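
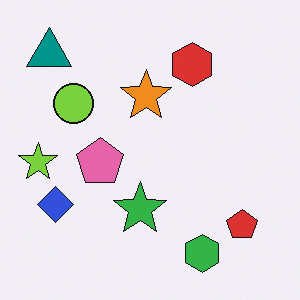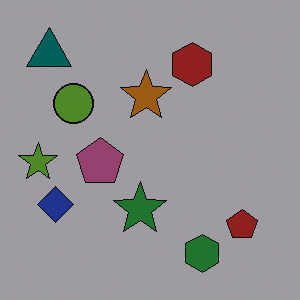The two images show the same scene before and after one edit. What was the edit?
This is the original image substantially darkened.

Every pixel — background and shapes alike — is uniformly darkened.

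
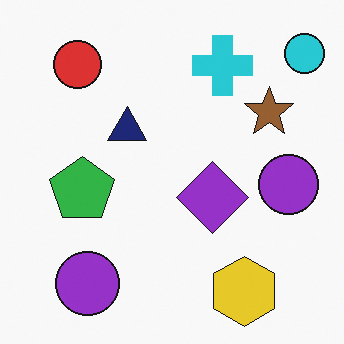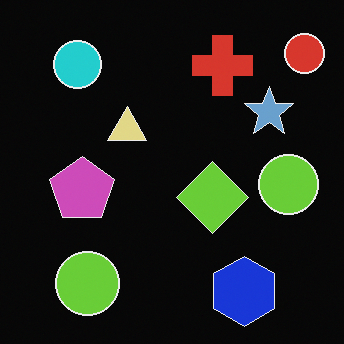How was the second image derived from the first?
It was color-inverted (negative).

The light background has become dark and every shape's color is its complement — a photographic negative.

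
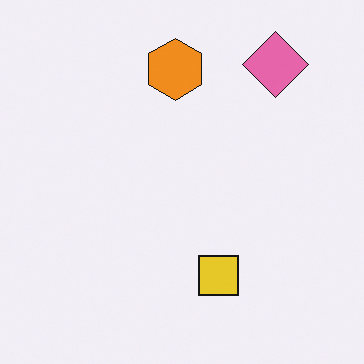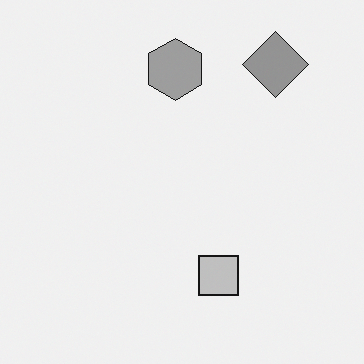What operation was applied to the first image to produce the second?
The transformation is: converted to grayscale.

All color is removed — every shape is now a shade of grey.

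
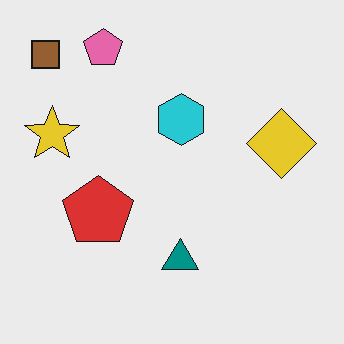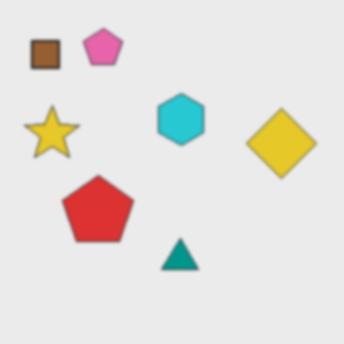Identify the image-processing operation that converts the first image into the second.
This is the original image given a subtle gaussian blur.

Shape edges and outlines are uniformly softened across the whole image.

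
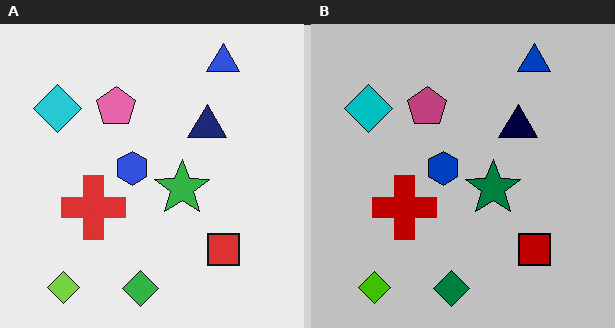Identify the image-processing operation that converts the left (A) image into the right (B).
Aggressively posterized.

Each flat color has snapped to a coarser quantized level — most visibly, the near-white background has dropped to a flat grey.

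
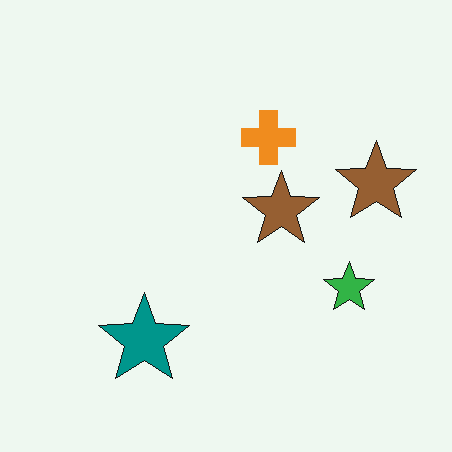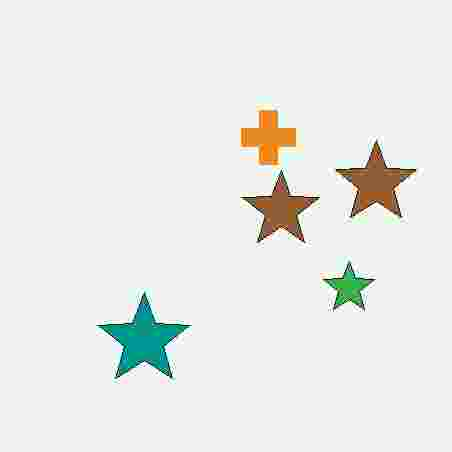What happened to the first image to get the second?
Degraded with heavy JPEG compression.

Blocky 8×8 compression artifacts appear around shape edges and the flat background shows ringing — characteristic JPEG degradation.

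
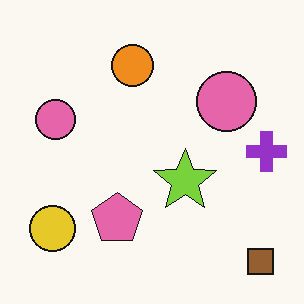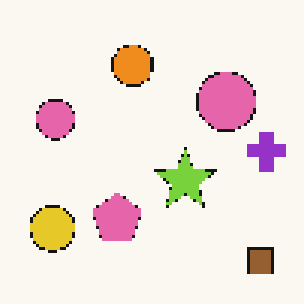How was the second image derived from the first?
This is the original image lightly pixelated (a mild mosaic effect).

Shapes are reduced to large square blocks; fine edges and outlines are lost — a downscale-then-upscale (mosaic) effect.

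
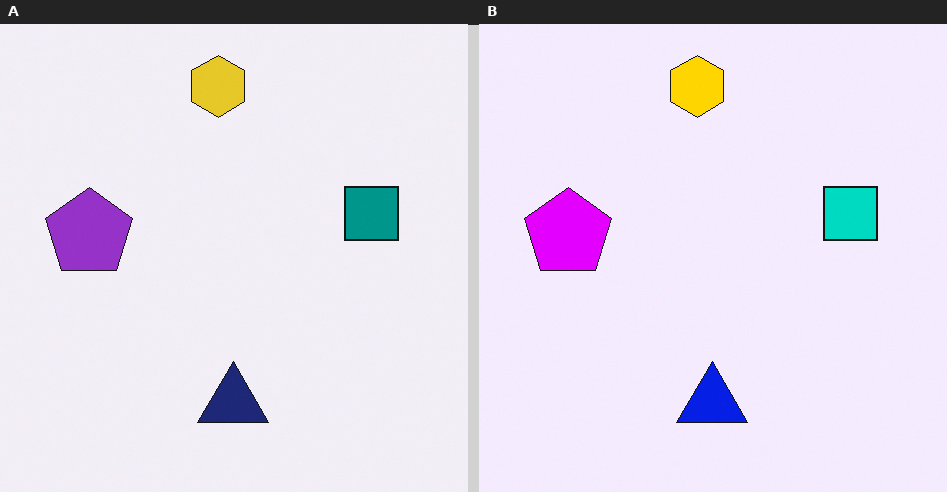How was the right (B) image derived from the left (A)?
The right (B) image is the left (A) made much more vivid (saturation change).

All colors are more vivid — a global saturation change.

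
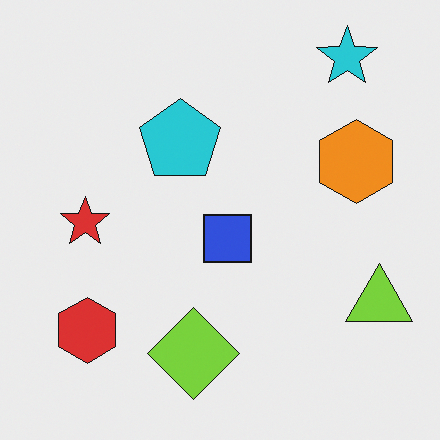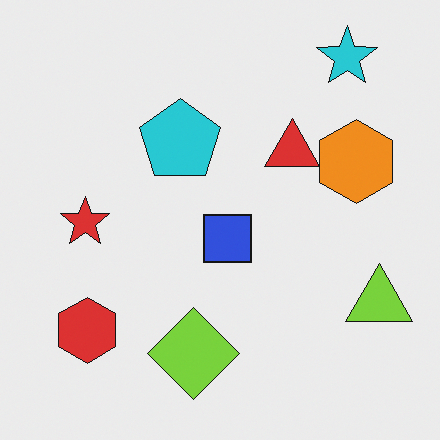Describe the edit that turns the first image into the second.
The second image is the first overlaid with an additional red triangle.

A red triangle appears in the second image that is absent from the first.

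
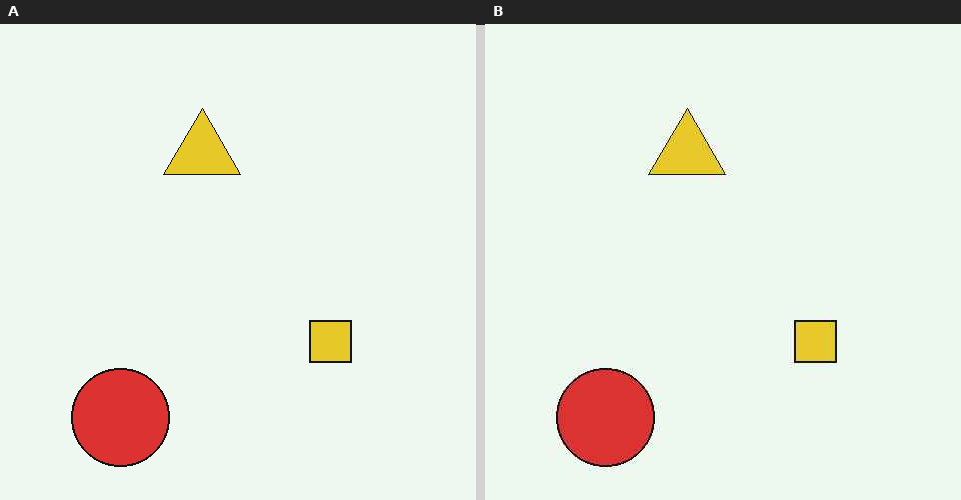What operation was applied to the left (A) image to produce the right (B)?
The transformation is: given moderate JPEG compression.

Blocky 8×8 compression artifacts appear around shape edges and the flat background shows ringing — characteristic JPEG degradation.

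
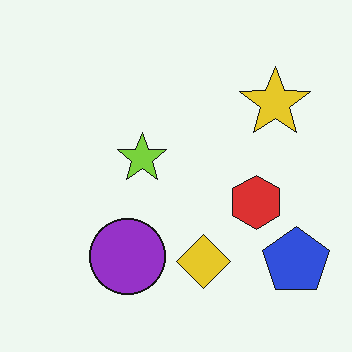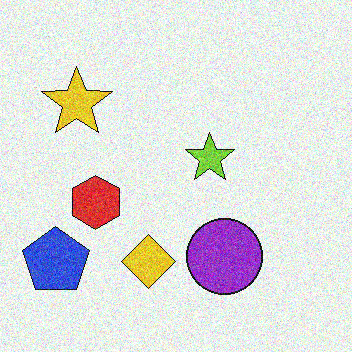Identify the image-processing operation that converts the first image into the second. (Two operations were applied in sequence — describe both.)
The image was flipped horizontally (left ↔ right), then degraded with moderate additive noise.

The blue pentagon is in the bottom-right of the first image and the bottom-left of the second — shapes on opposite sides of the vertical midline have swapped in a mirror flip. Random speckle covers the whole image, including the flat background.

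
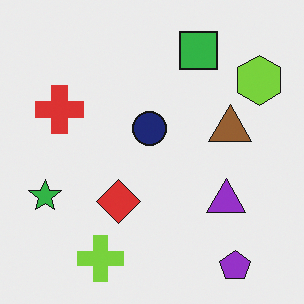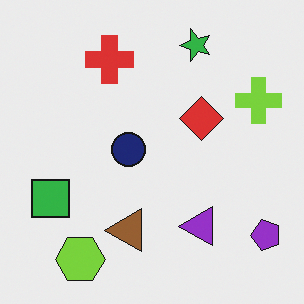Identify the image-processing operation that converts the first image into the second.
The transformation is: transposed (reflected across the top-left ↔ bottom-right diagonal).

Shapes have swapped their row and column positions — what was in the top-right is now in the bottom-left — a diagonal reflection.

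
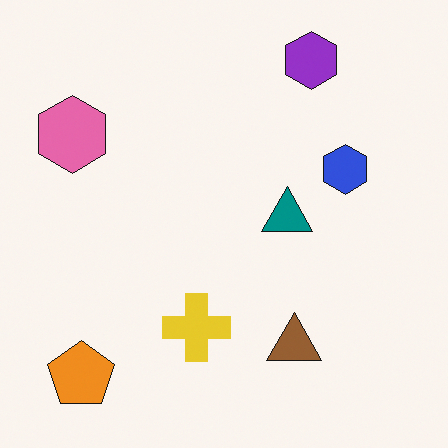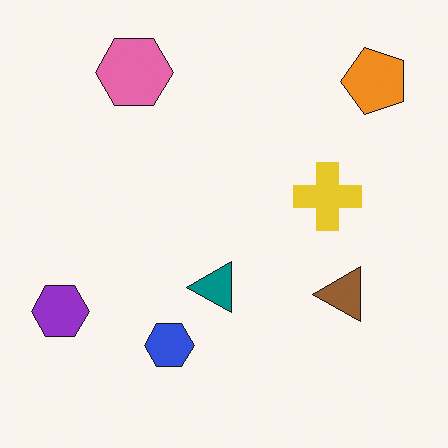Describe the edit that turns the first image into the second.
The transformation is: transposed (reflected across the top-left ↔ bottom-right diagonal).

Shapes have swapped their row and column positions — what was in the top-right is now in the bottom-left — a diagonal reflection.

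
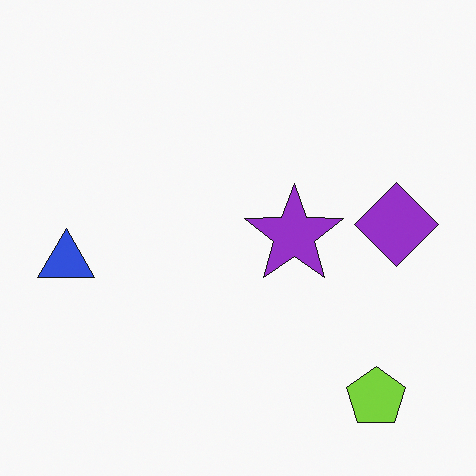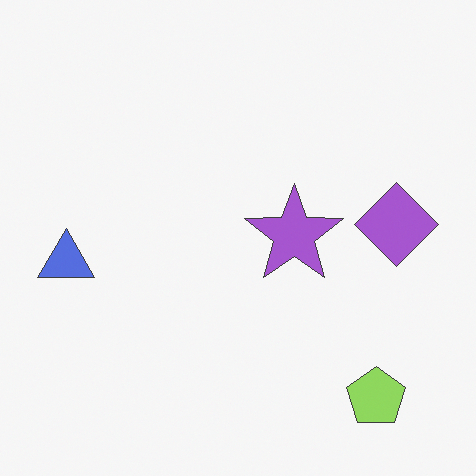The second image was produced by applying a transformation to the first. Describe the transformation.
This is the original image given slightly reduced contrast.

Tones are pushed toward mid-grey across the whole image — a global contrast change.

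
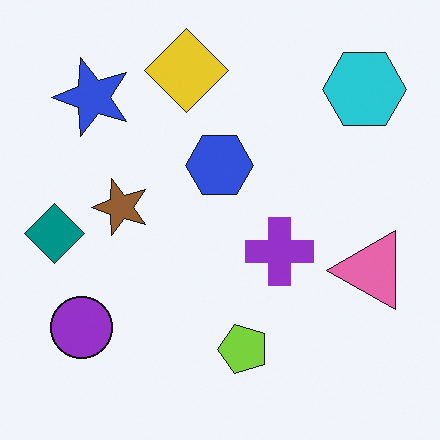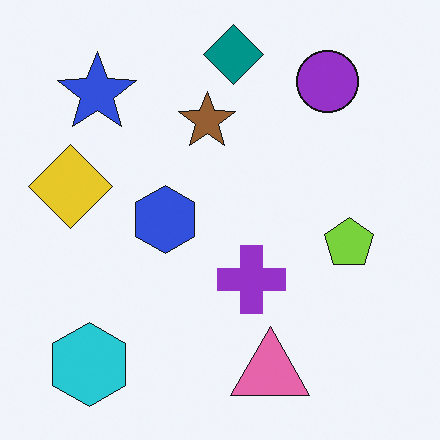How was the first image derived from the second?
This is the original image transposed (reflected across the top-left ↔ bottom-right diagonal).

Shapes have swapped their row and column positions — what was in the top-right is now in the bottom-left — a diagonal reflection.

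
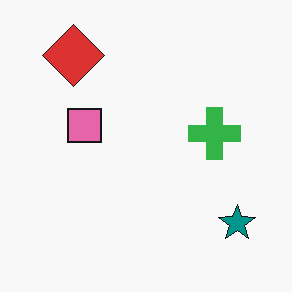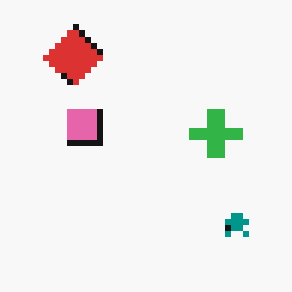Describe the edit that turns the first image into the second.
It was pixelated into visible square blocks.

Shapes are reduced to large square blocks; fine edges and outlines are lost — a downscale-then-upscale (mosaic) effect.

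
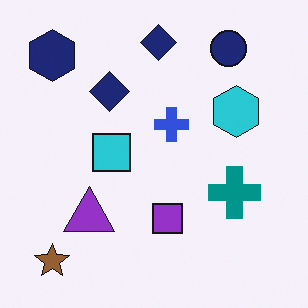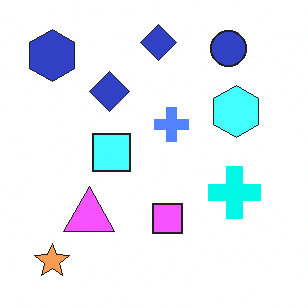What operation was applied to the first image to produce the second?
This is the original image brightened a lot.

Every pixel — background and shapes alike — is uniformly brightened.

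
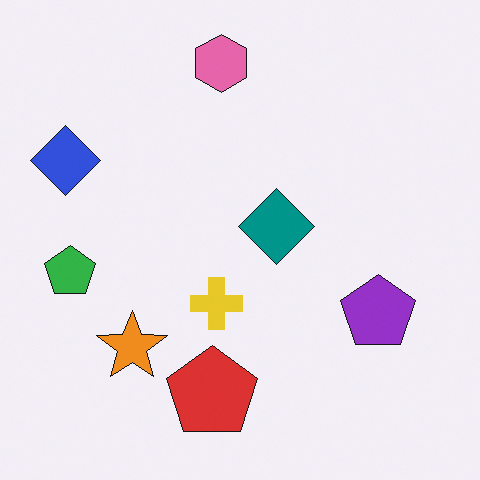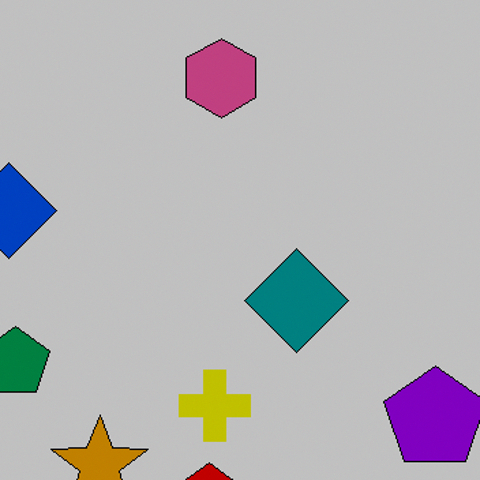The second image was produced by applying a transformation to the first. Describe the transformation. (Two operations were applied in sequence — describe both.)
Heavily posterized to just a handful of flat colors, then cropped slightly and scaled back up.

Each flat color has snapped to a coarser quantized level — most visibly, the near-white background has dropped to a flat grey. The visible shapes are larger and the field of view is narrower; shapes near the original edges may be partly or wholly outside the frame — a crop-and-rescale.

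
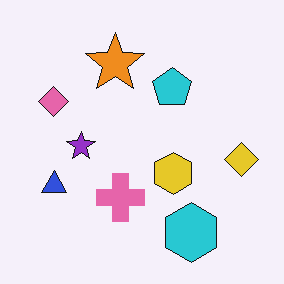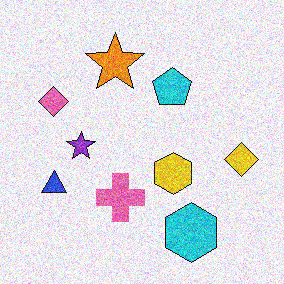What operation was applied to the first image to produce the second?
The second image is the first degraded with heavy additive noise.

Random speckle covers the whole image, including the flat background.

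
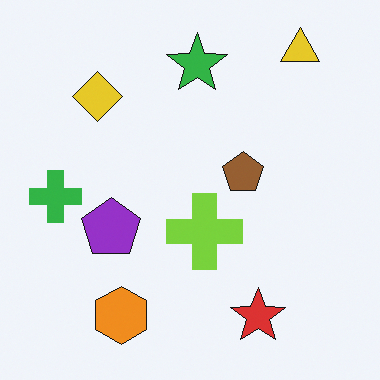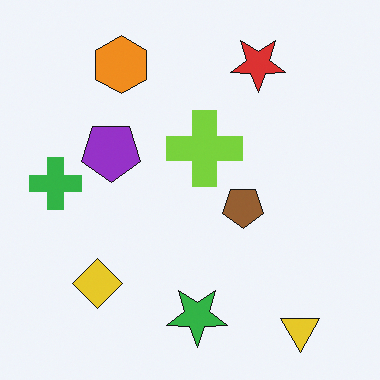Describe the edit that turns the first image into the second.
The second image is the first flipped vertically (top ↔ bottom).

The yellow triangle is in the top-right of the first image and the bottom-right of the second — shapes on opposite sides of the horizontal midline have swapped in a mirror flip.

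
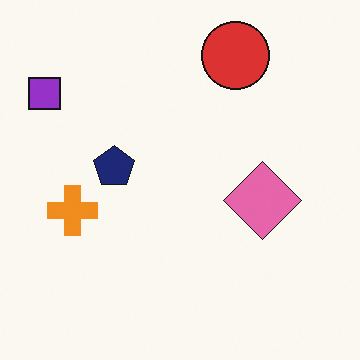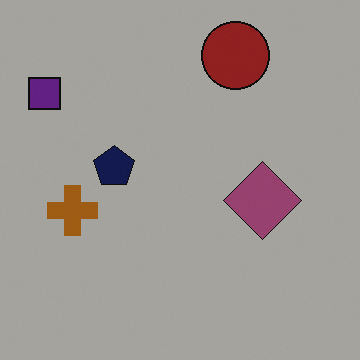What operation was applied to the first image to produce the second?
This is the original image darkened a lot.

Every pixel — background and shapes alike — is uniformly darkened.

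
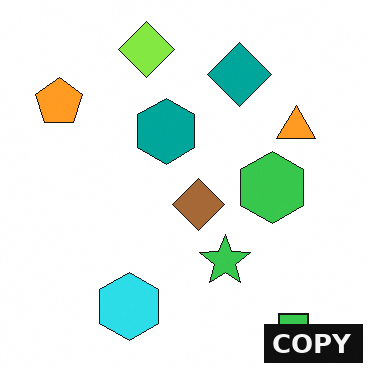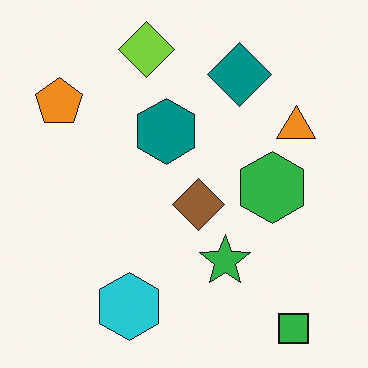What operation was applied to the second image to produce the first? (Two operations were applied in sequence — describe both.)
This is the original image slightly brightened, then watermarked with the text "COPY" in the lower-right corner.

Every pixel — background and shapes alike — is uniformly brightened. A dark label reading "COPY" appears in the lower-right corner.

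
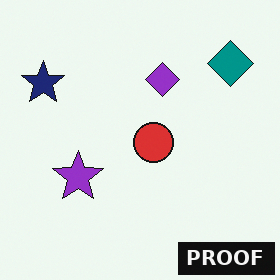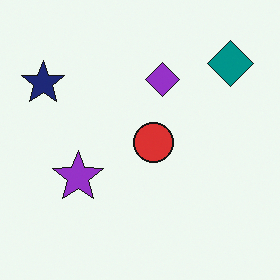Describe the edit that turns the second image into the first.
This is the original image watermarked with the text "PROOF" in the lower-right corner.

A dark label reading "PROOF" appears in the lower-right corner.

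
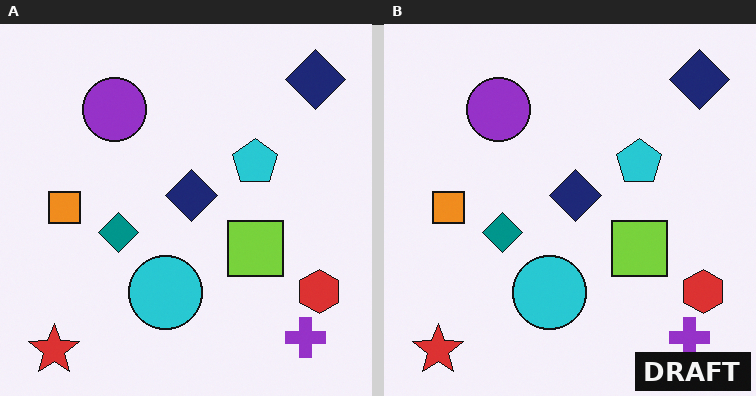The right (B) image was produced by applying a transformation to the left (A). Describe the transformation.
It was watermarked with the text "DRAFT" in the lower-right corner.

A dark label reading "DRAFT" appears in the lower-right corner.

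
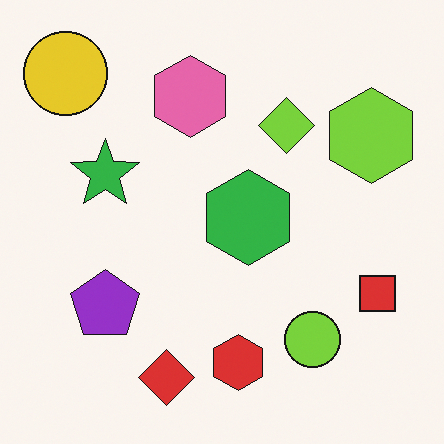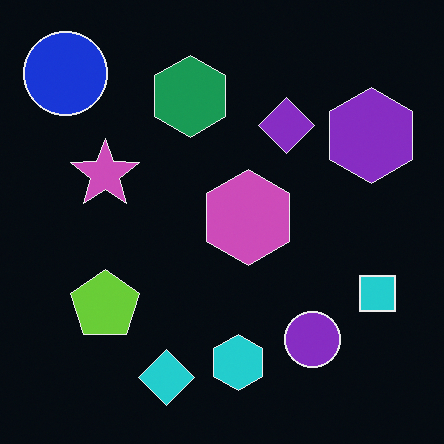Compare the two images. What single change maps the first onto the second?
The second image is the first color-inverted (negative).

The light background has become dark and every shape's color is its complement — a photographic negative.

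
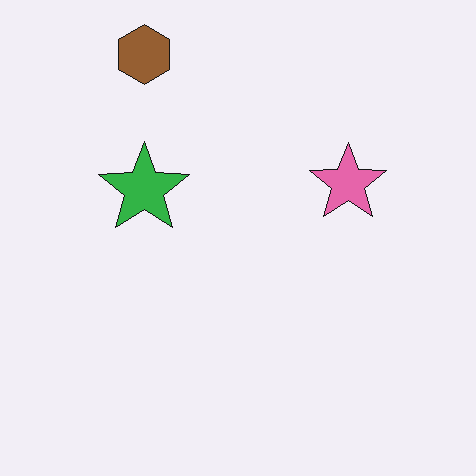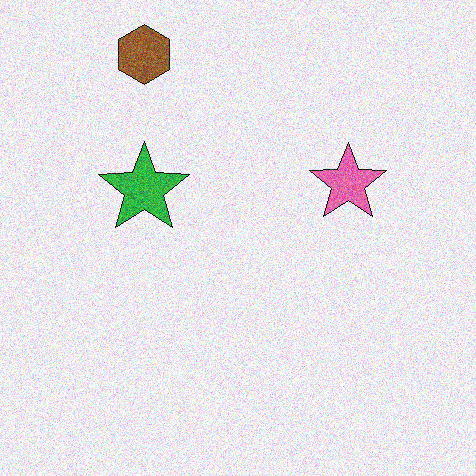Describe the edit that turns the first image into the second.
The second image is the first degraded with visible gaussian noise.

Random speckle covers the whole image, including the flat background.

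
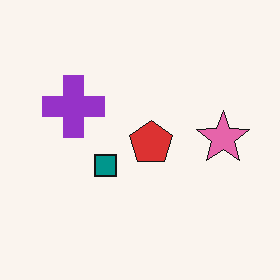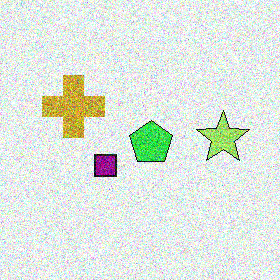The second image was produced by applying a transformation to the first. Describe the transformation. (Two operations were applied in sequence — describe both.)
It was hue-shifted by a moderate amount, then degraded with heavy additive noise.

Every shape's color has rotated by the same amount around the hue wheel — a uniform hue shift. Random speckle covers the whole image, including the flat background.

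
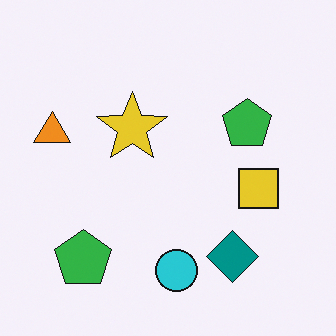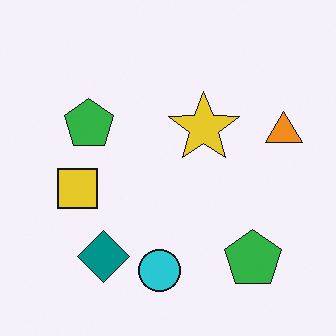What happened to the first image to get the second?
It was flipped horizontally (left ↔ right).

The orange triangle is in the left of the first image and the right of the second — shapes on opposite sides of the vertical midline have swapped in a mirror flip.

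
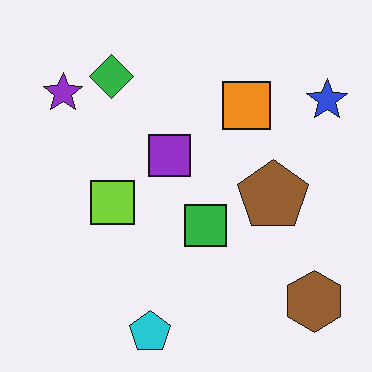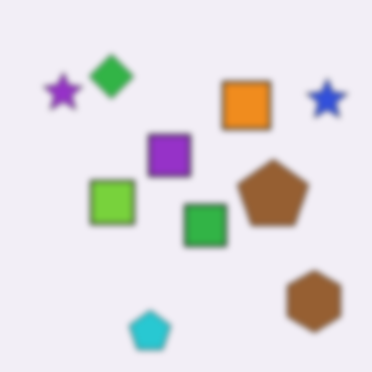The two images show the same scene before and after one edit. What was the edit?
Noticeably gaussian-blurred.

Shape edges and outlines are uniformly softened across the whole image.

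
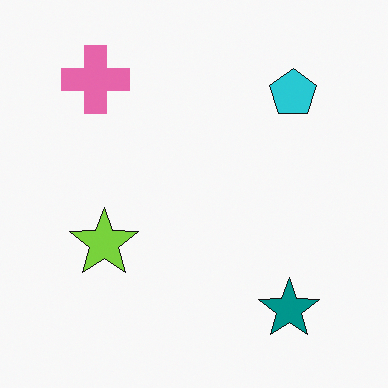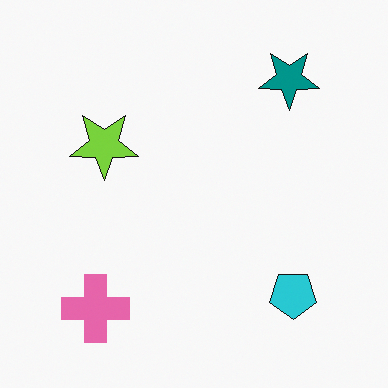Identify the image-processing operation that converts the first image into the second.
Flipped vertically (top ↔ bottom).

The teal star is in the bottom-right of the first image and the top-right of the second — shapes on opposite sides of the horizontal midline have swapped in a mirror flip.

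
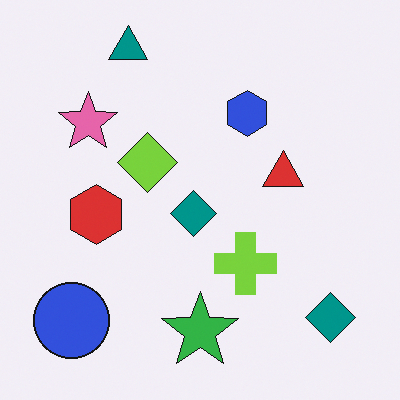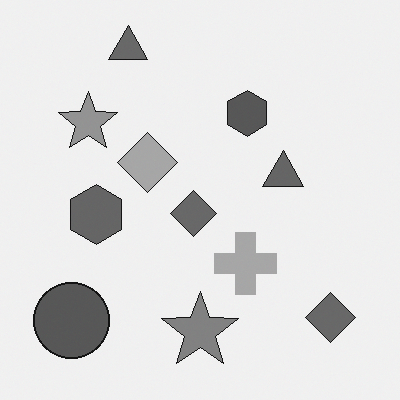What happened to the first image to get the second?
It was converted to grayscale.

All color is removed — every shape is now a shade of grey.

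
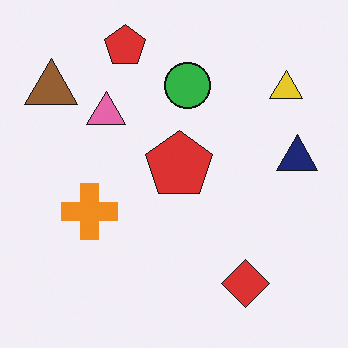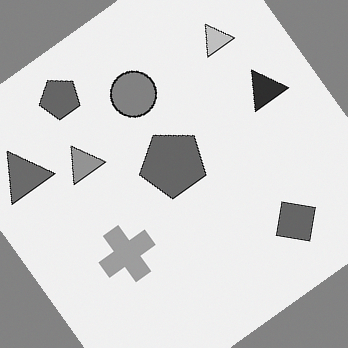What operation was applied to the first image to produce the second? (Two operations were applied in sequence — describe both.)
The transformation is: converted to grayscale, then rotated counter-clockwise by a large amount — several tens of degrees.

All color is removed — every shape is now a shade of grey. Every shape is tilted by the same angle and the image corners show triangular fill wedges — a whole-image rotation by a non-right angle.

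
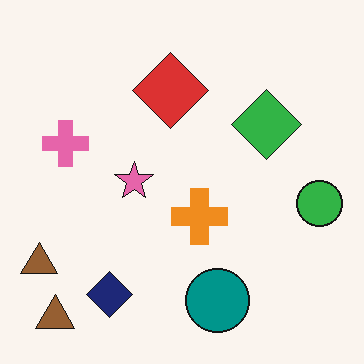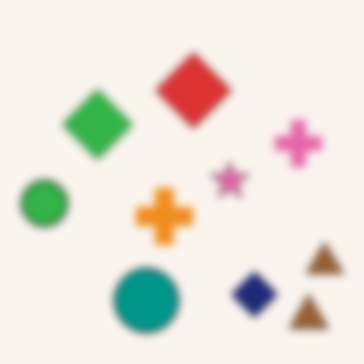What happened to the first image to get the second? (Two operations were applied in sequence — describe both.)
The second image is the first flipped horizontally (left ↔ right), then noticeably gaussian-blurred.

The green circle is in the right of the first image and the left of the second — shapes on opposite sides of the vertical midline have swapped in a mirror flip. Shape edges and outlines are uniformly softened across the whole image.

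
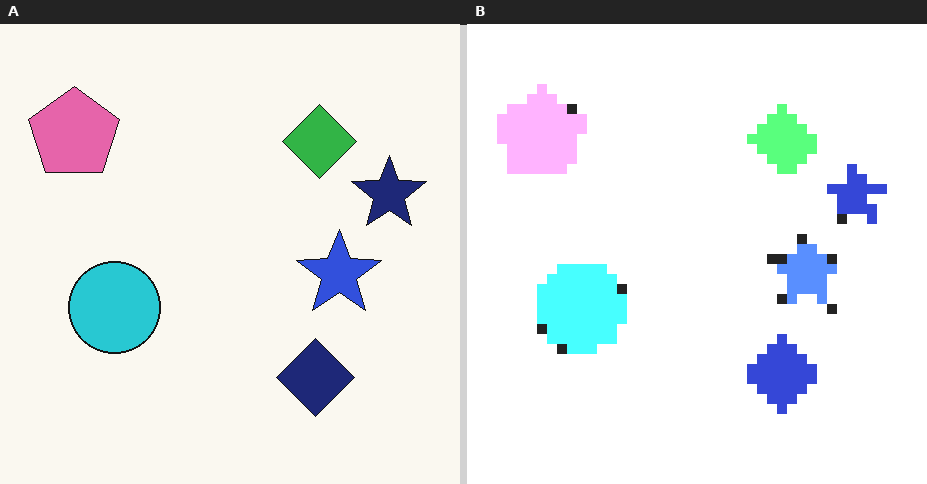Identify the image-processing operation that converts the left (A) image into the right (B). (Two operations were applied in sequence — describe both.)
Brightened a lot, then coarsely pixelated.

Every pixel — background and shapes alike — is uniformly brightened. Shapes are reduced to large square blocks; fine edges and outlines are lost — a downscale-then-upscale (mosaic) effect.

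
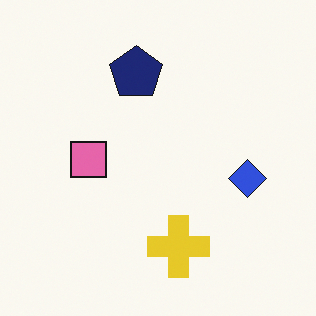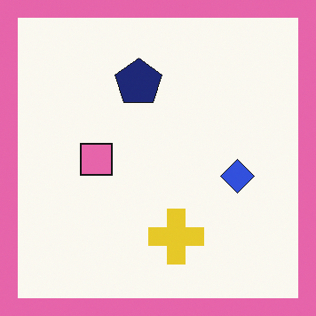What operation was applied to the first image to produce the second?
The second image is the first framed with a pink border.

A solid pink frame runs around the edge of the second image, with the content slightly shrunk inside it.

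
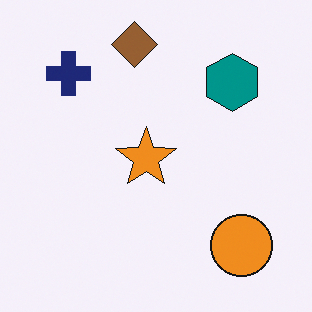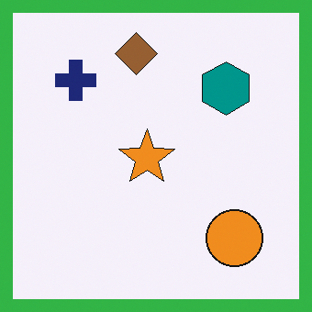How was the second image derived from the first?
This is the original image framed with a green border.

A solid green frame runs around the edge of the second image, with the content slightly shrunk inside it.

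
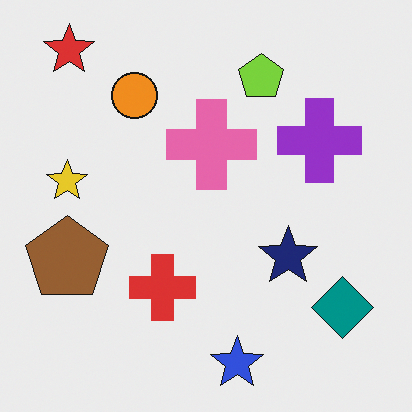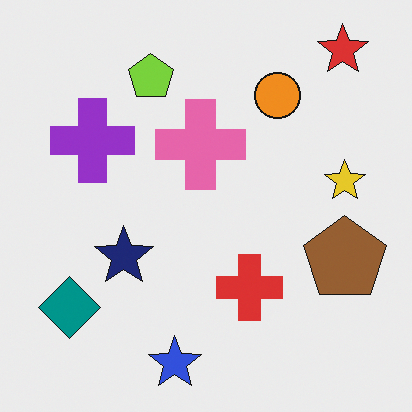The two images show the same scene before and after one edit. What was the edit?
This is the original image flipped horizontally (left ↔ right).

The brown pentagon is in the left of the first image and the right of the second — shapes on opposite sides of the vertical midline have swapped in a mirror flip.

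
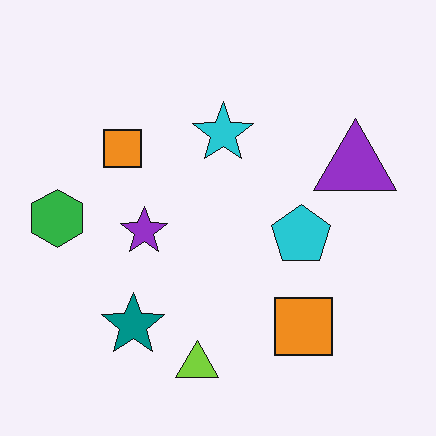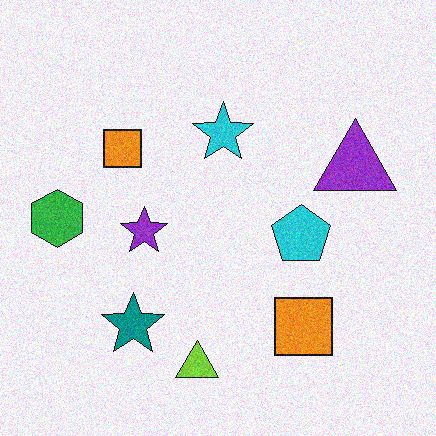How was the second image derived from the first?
It was degraded with moderate additive noise.

Random speckle covers the whole image, including the flat background.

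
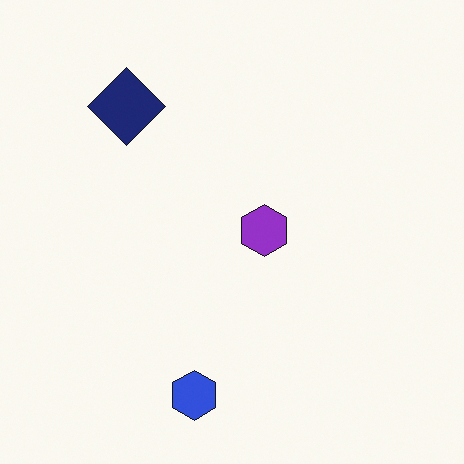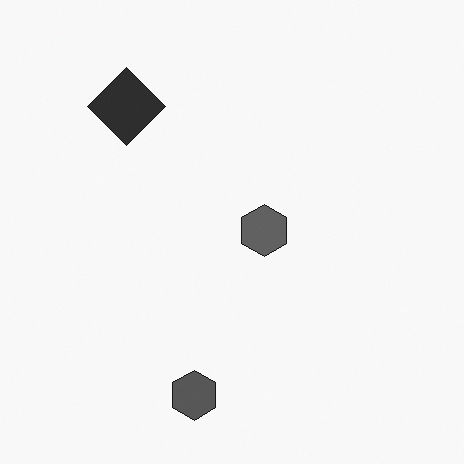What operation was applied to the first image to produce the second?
It was converted to grayscale.

All color is removed — every shape is now a shade of grey.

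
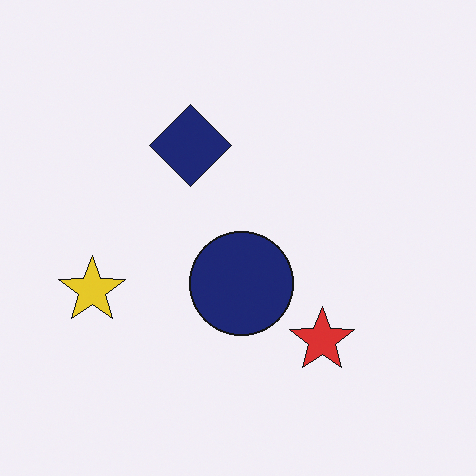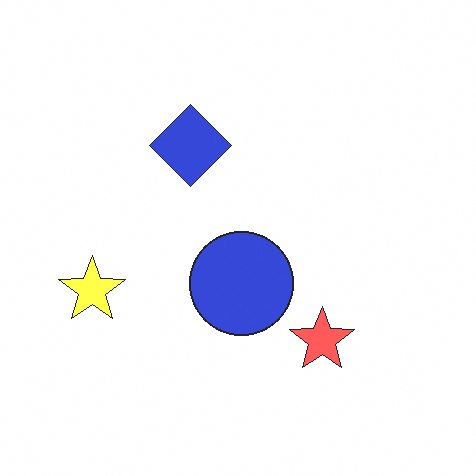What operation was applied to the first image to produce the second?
Brightened a lot.

Every pixel — background and shapes alike — is uniformly brightened.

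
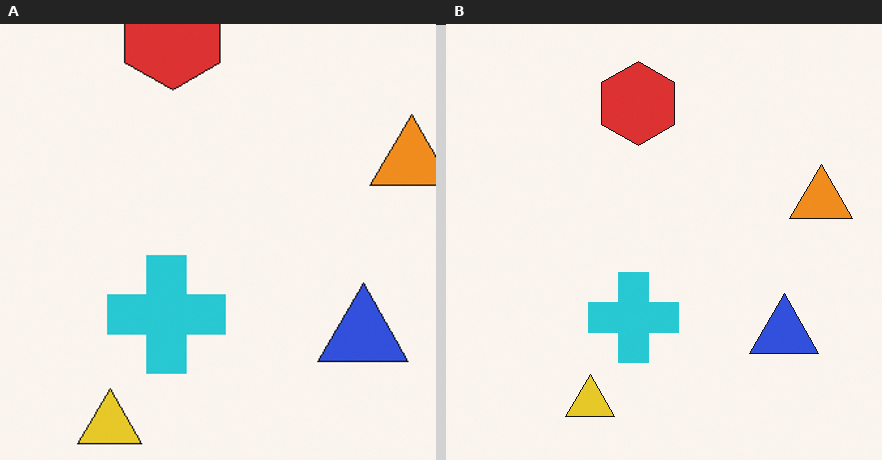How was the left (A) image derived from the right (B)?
The image was cropped slightly and scaled back up.

The visible shapes are larger and the field of view is narrower; shapes near the original edges may be partly or wholly outside the frame — a crop-and-rescale.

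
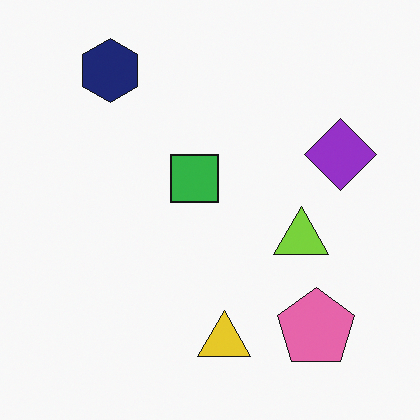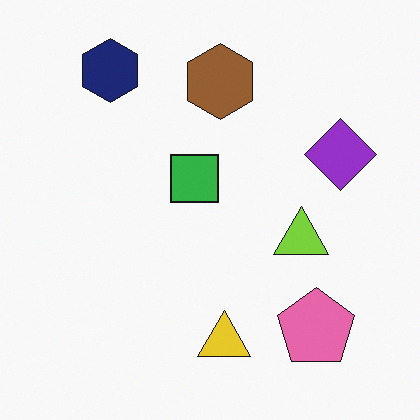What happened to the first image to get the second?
The transformation is: overlaid with an additional brown hexagon.

A brown hexagon appears in the second image that is absent from the first.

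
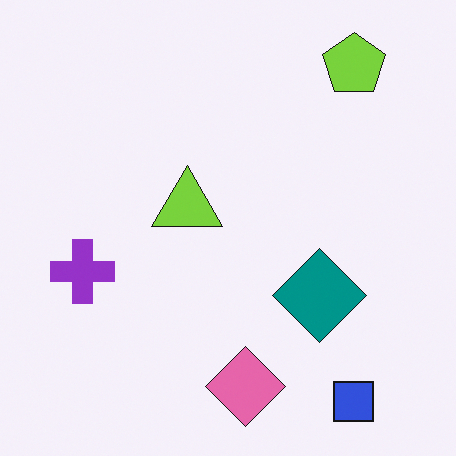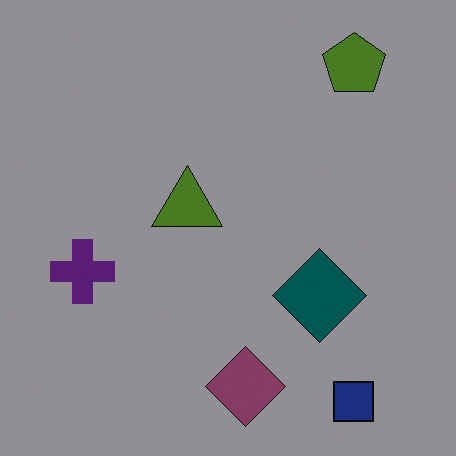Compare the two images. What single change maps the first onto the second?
The second image is the first darkened a lot.

Every pixel — background and shapes alike — is uniformly darkened.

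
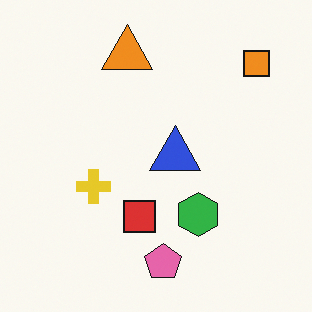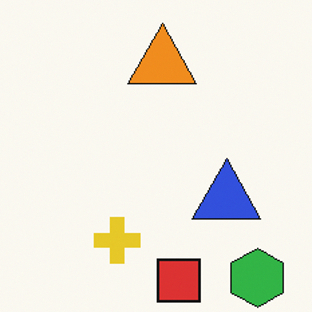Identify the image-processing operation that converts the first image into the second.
This is the original image cropped slightly and scaled back up.

The visible shapes are larger and the field of view is narrower; shapes near the original edges may be partly or wholly outside the frame — a crop-and-rescale.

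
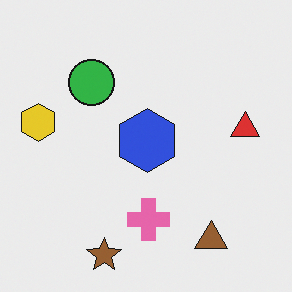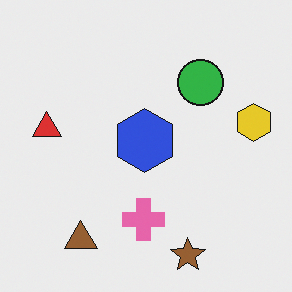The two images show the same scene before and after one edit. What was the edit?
The image was flipped horizontally (left ↔ right).

The yellow hexagon is in the left of the first image and the right of the second — shapes on opposite sides of the vertical midline have swapped in a mirror flip.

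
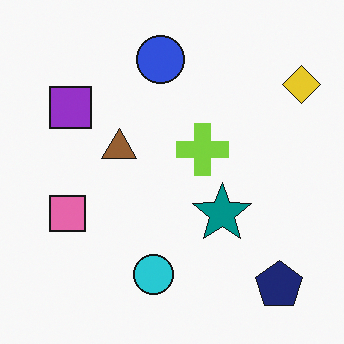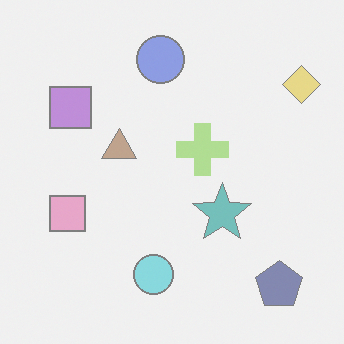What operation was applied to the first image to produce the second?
The second image is the first given much lower contrast.

Tones are pushed toward mid-grey across the whole image — a global contrast change.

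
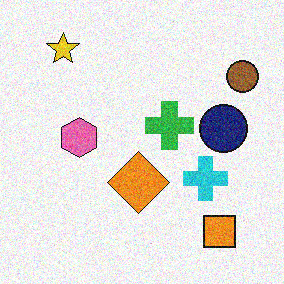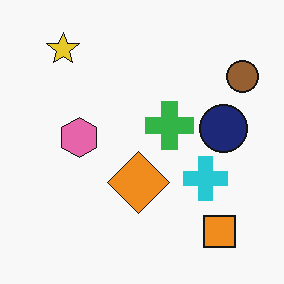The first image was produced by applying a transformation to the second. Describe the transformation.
Degraded with moderate additive noise.

Random speckle covers the whole image, including the flat background.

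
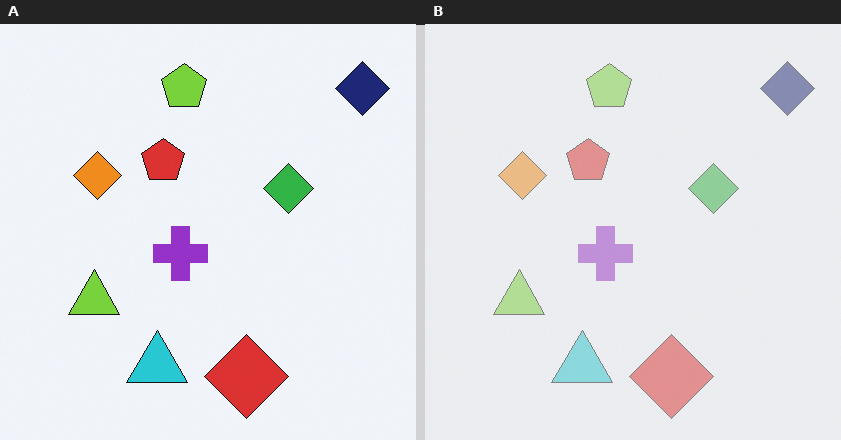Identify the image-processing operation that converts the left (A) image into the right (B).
Given much lower contrast.

Tones are pushed toward mid-grey across the whole image — a global contrast change.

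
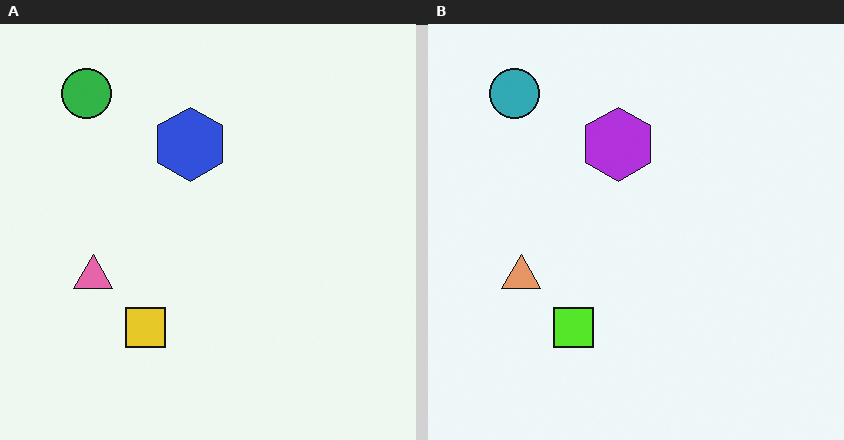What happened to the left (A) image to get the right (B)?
This is the original image hue-shifted by a small amount.

Every shape's color has rotated by the same amount around the hue wheel — a uniform hue shift.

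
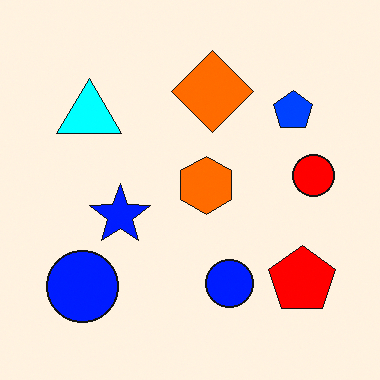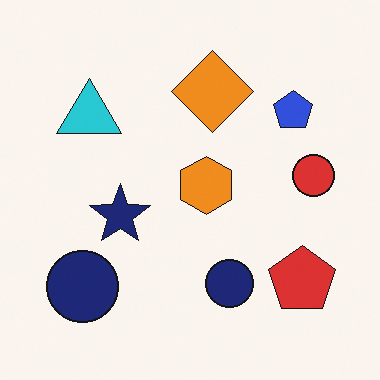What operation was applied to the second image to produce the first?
This is the original image heavily oversaturated.

All colors are more vivid — a global saturation change.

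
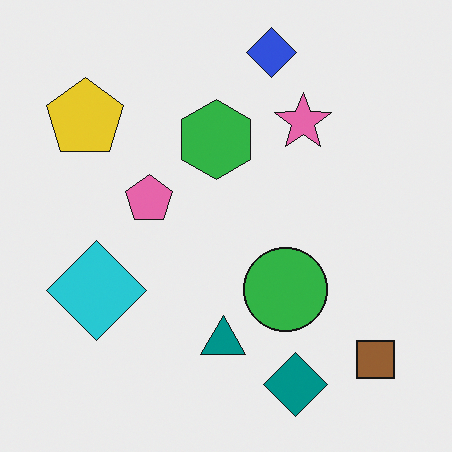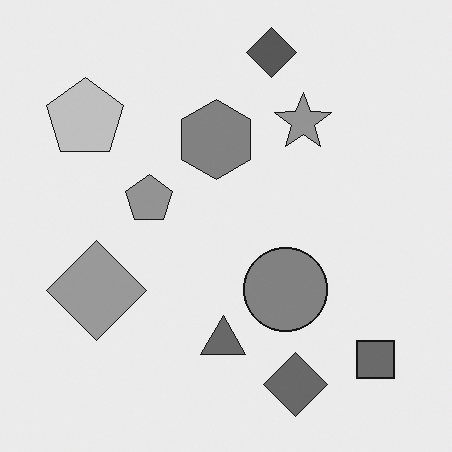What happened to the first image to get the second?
The transformation is: converted to grayscale.

All color is removed — every shape is now a shade of grey.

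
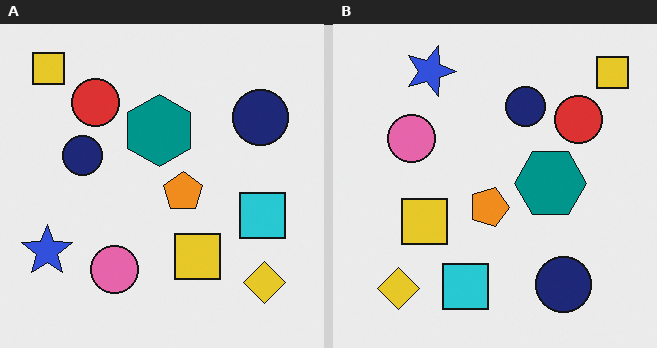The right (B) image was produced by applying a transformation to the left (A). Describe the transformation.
Rotated 90° clockwise.

The yellow diamond sits in the bottom-right of the left (A) image and the bottom-left of the right (B) — consistent with a whole-image 90° clockwise rotation.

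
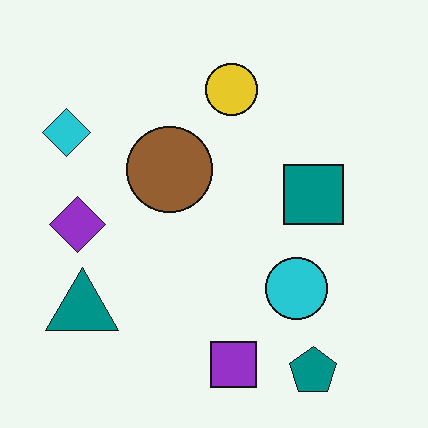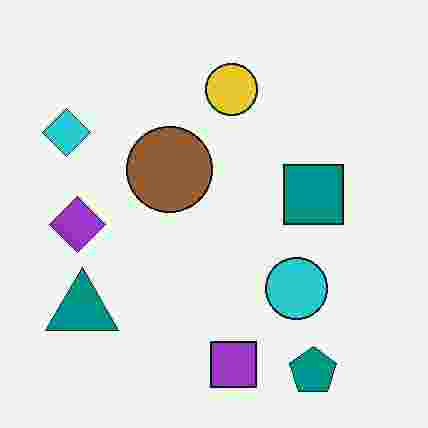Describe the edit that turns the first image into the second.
The second image is the first heavily JPEG-compressed with obvious blocking artifacts.

Blocky 8×8 compression artifacts appear around shape edges and the flat background shows ringing — characteristic JPEG degradation.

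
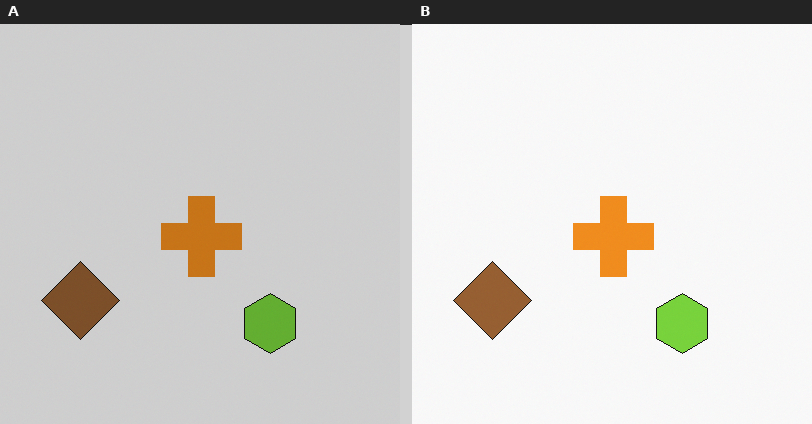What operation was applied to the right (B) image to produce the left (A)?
This is the original image darkened a little.

Every pixel — background and shapes alike — is uniformly darkened.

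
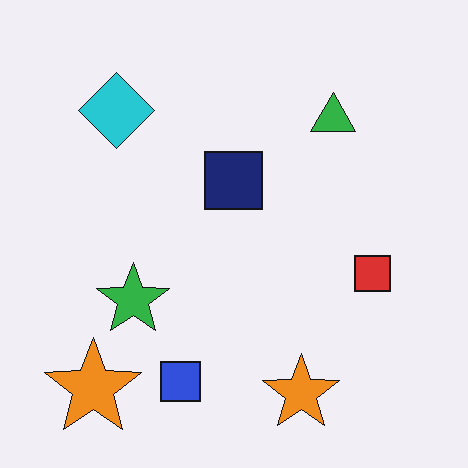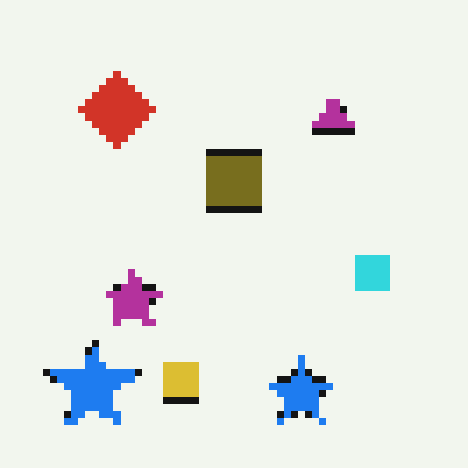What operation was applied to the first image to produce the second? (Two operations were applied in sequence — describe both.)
The second image is the first hue-shifted through roughly half the color wheel, then pixelated into visible square blocks.

Every shape's color has rotated by the same amount around the hue wheel — a uniform hue shift. Shapes are reduced to large square blocks; fine edges and outlines are lost — a downscale-then-upscale (mosaic) effect.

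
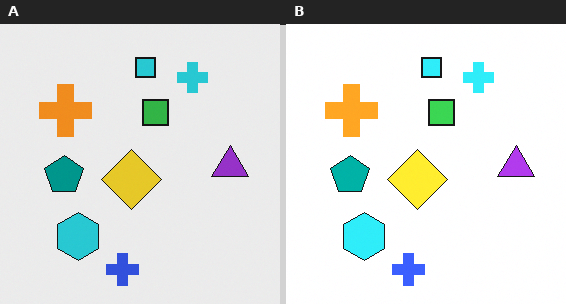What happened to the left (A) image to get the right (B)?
This is the original image slightly brightened.

Every pixel — background and shapes alike — is uniformly brightened.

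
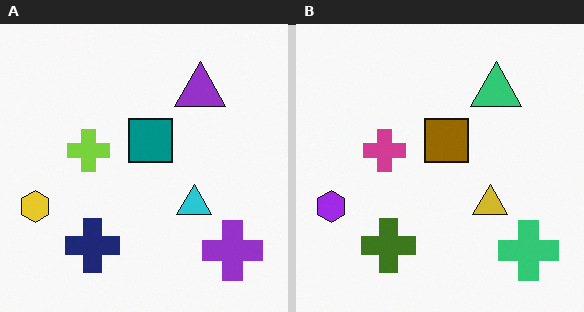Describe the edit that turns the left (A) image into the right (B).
The right (B) image is the left (A) hue-shifted by a large amount.

Every shape's color has rotated by the same amount around the hue wheel — a uniform hue shift.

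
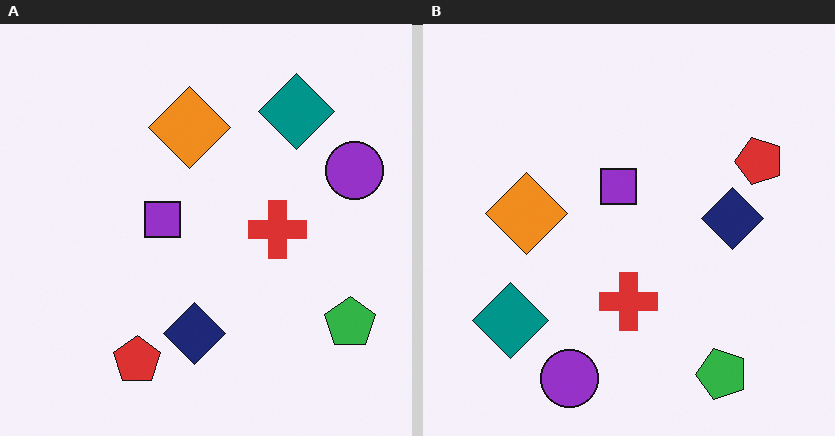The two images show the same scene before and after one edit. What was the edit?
The transformation is: transposed (reflected across the top-left ↔ bottom-right diagonal).

Shapes have swapped their row and column positions — what was in the top-right is now in the bottom-left — a diagonal reflection.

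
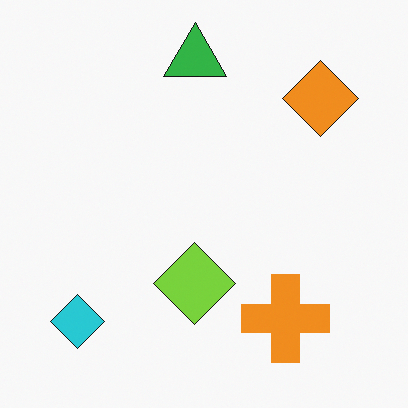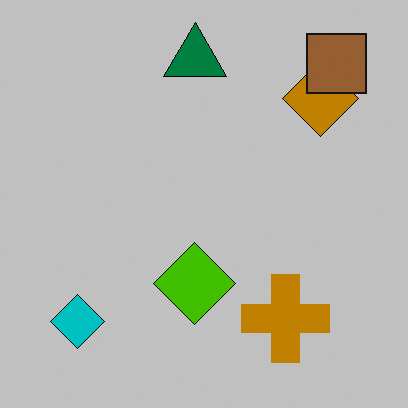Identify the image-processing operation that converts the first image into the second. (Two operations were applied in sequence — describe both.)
The image was aggressively posterized, then overlaid with an additional brown square.

Each flat color has snapped to a coarser quantized level — most visibly, the near-white background has dropped to a flat grey. A brown square appears in the second image that is absent from the first.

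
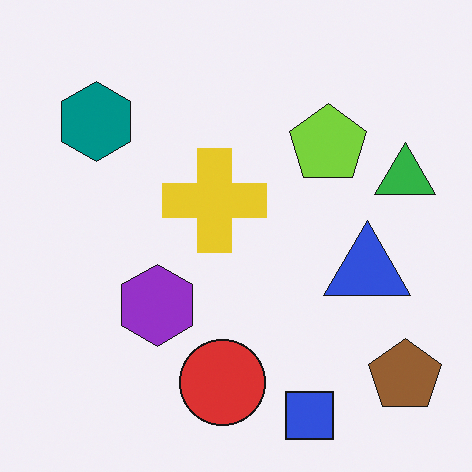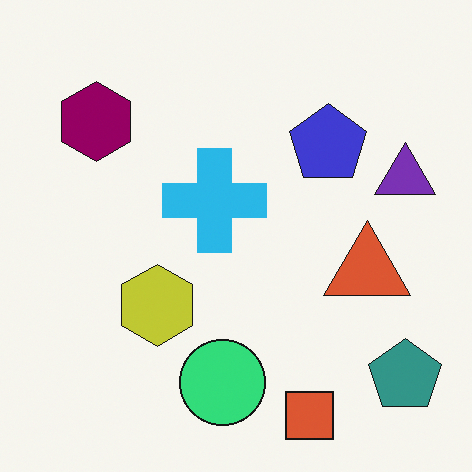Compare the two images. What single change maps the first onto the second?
The image was hue-shifted through roughly a third of the color wheel.

Every shape's color has rotated by the same amount around the hue wheel — a uniform hue shift.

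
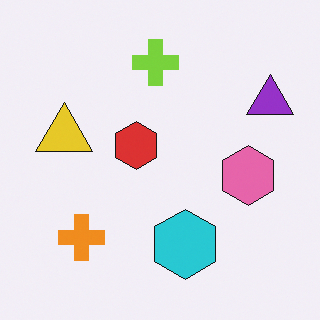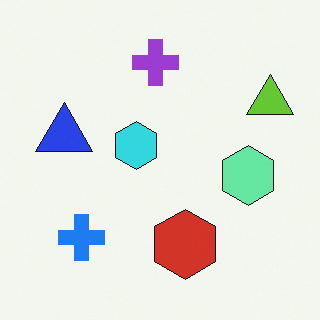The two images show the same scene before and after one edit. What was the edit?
This is the original image hue-shifted by a large amount.

Every shape's color has rotated by the same amount around the hue wheel — a uniform hue shift.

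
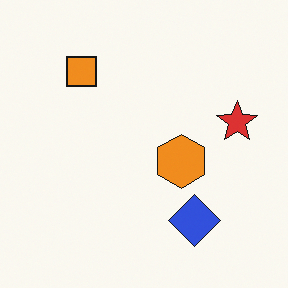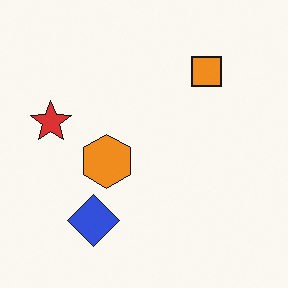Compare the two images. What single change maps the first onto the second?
The second image is the first flipped horizontally (left ↔ right).

The red star is in the right of the first image and the left of the second — shapes on opposite sides of the vertical midline have swapped in a mirror flip.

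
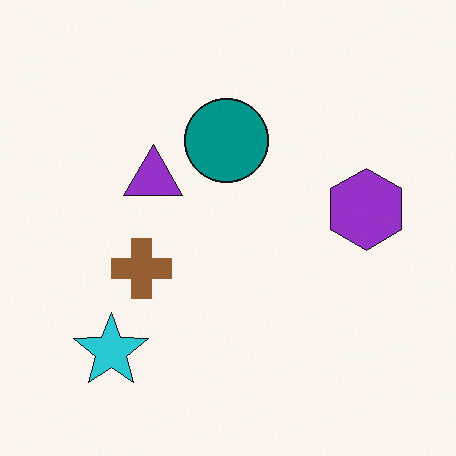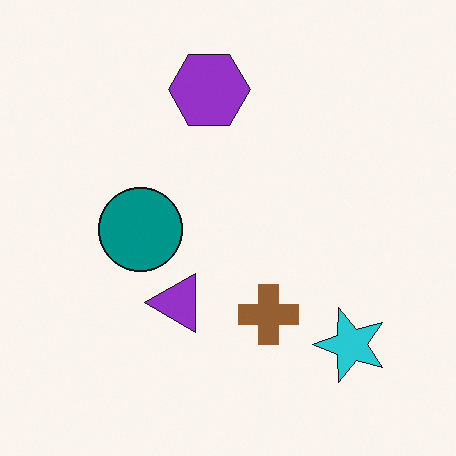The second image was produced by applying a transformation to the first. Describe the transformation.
The transformation is: rotated 90° counter-clockwise.

The cyan star sits in the bottom-left of the first image and the bottom-right of the second — consistent with a whole-image 90° counter-clockwise rotation.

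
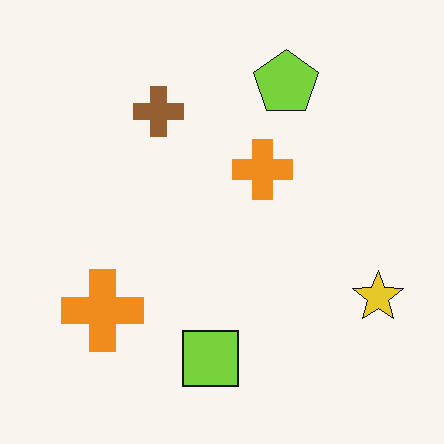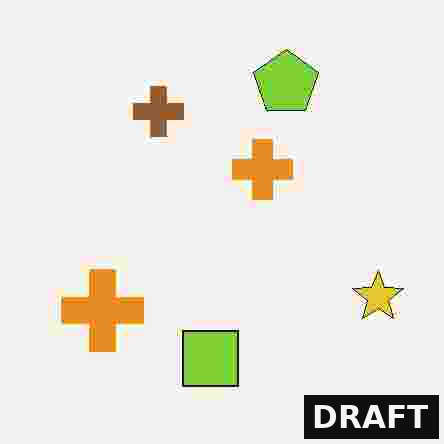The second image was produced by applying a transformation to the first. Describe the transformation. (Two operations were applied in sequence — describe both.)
The image was heavily JPEG-compressed with obvious blocking artifacts, then watermarked with the text "DRAFT" in the lower-right corner.

Blocky 8×8 compression artifacts appear around shape edges and the flat background shows ringing — characteristic JPEG degradation. A dark label reading "DRAFT" appears in the lower-right corner.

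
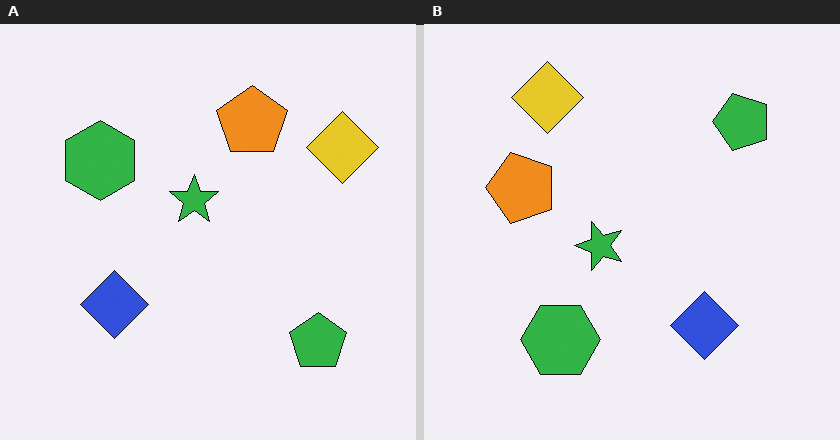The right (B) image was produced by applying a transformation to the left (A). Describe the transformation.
The right (B) image is the left (A) rotated 90° counter-clockwise.

The yellow diamond sits in the top-right of the left (A) image and the top-left of the right (B) — consistent with a whole-image 90° counter-clockwise rotation.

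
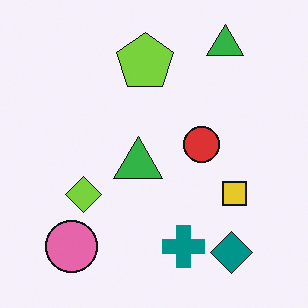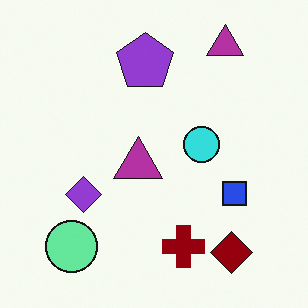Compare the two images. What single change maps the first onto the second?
Hue-shifted through roughly half the color wheel.

Every shape's color has rotated by the same amount around the hue wheel — a uniform hue shift.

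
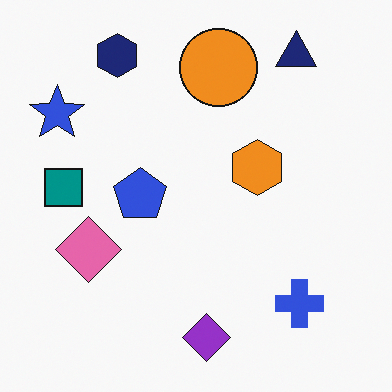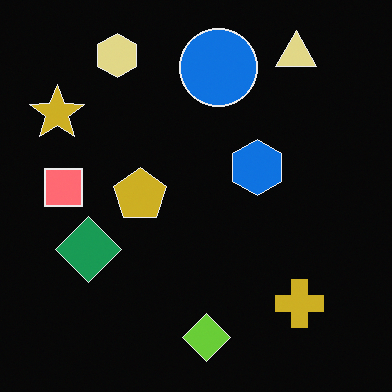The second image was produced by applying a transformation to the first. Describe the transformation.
The image was color-inverted (negative).

The light background has become dark and every shape's color is its complement — a photographic negative.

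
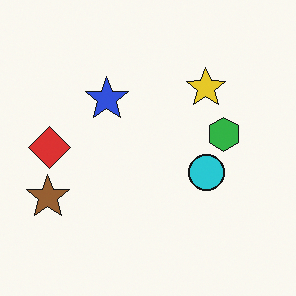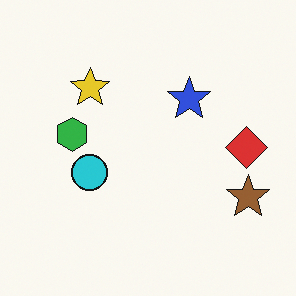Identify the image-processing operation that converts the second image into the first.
The first image is the second flipped horizontally (left ↔ right).

The brown star is in the right of the second image and the left of the first — shapes on opposite sides of the vertical midline have swapped in a mirror flip.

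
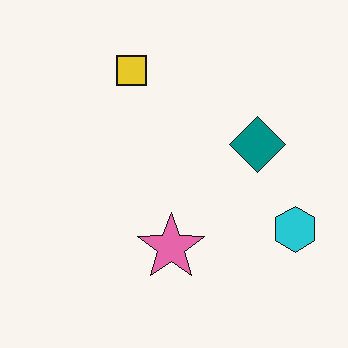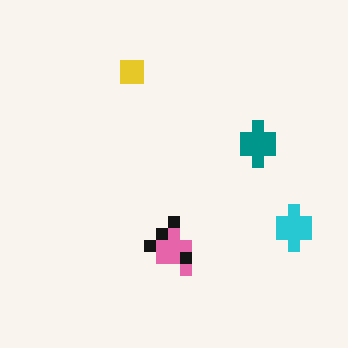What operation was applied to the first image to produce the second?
The image was heavily pixelated into large blocks.

Shapes are reduced to large square blocks; fine edges and outlines are lost — a downscale-then-upscale (mosaic) effect.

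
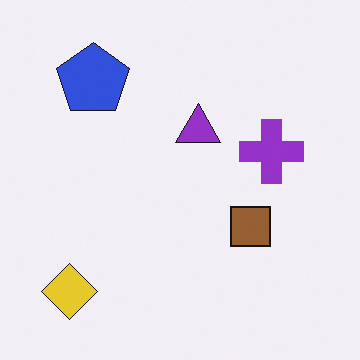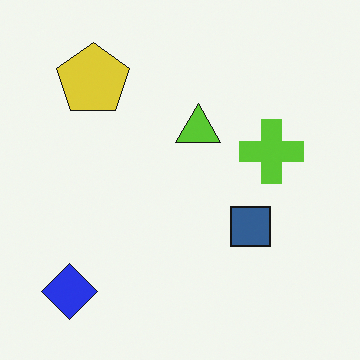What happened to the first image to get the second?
Hue-shifted by a large amount.

Every shape's color has rotated by the same amount around the hue wheel — a uniform hue shift.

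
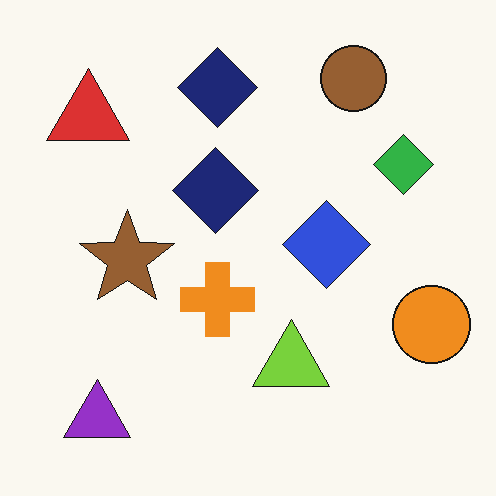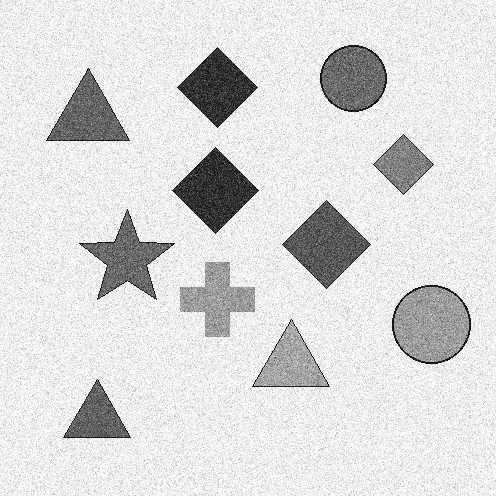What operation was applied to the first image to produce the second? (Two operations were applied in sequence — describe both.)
This is the original image degraded with heavy additive noise, then converted to grayscale.

Random speckle covers the whole image, including the flat background. All color is removed — every shape is now a shade of grey.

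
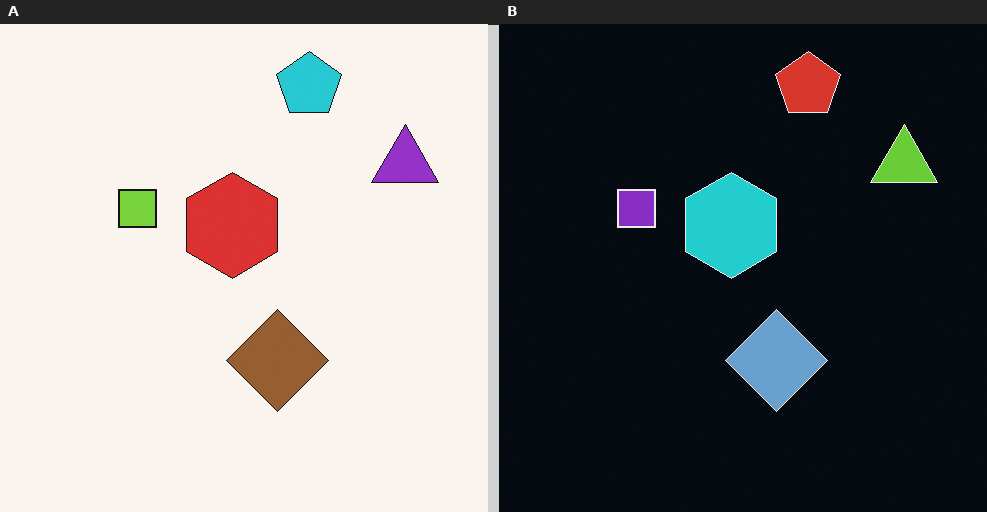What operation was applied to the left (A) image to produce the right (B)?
The image was color-inverted (negative).

The light background has become dark and every shape's color is its complement — a photographic negative.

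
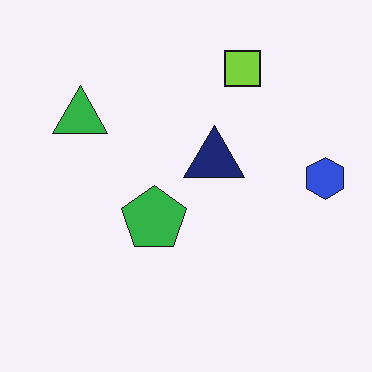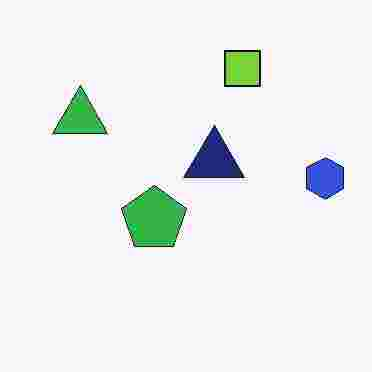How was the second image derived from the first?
The transformation is: heavily JPEG-compressed with obvious blocking artifacts.

Blocky 8×8 compression artifacts appear around shape edges and the flat background shows ringing — characteristic JPEG degradation.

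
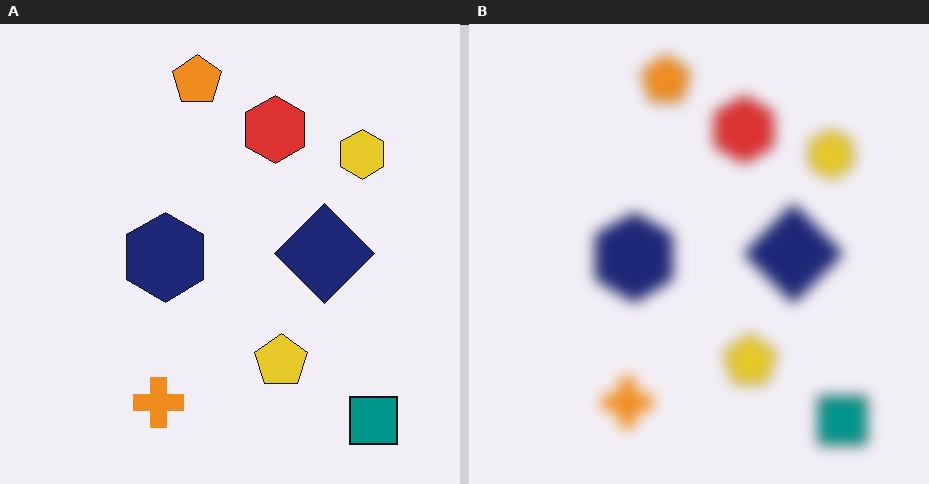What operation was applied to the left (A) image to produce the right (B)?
The transformation is: strongly gaussian-blurred.

Shape edges and outlines are uniformly softened across the whole image.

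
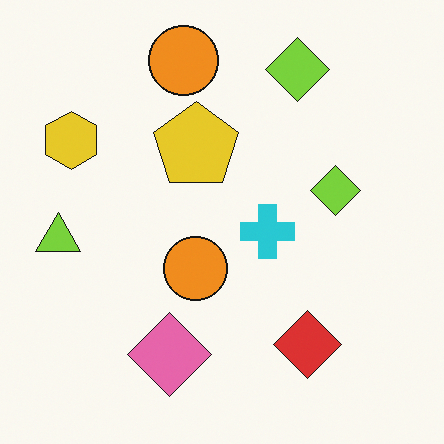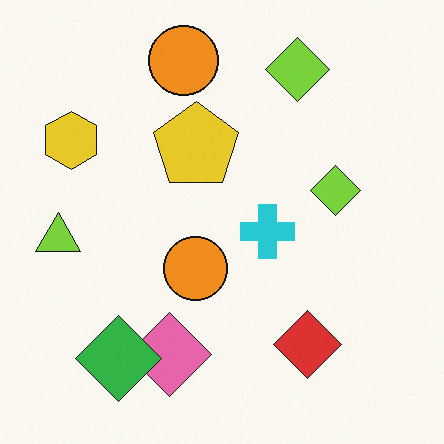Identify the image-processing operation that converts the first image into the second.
It was overlaid with an additional green diamond.

A green diamond appears in the second image that is absent from the first.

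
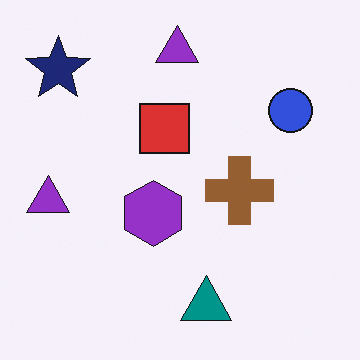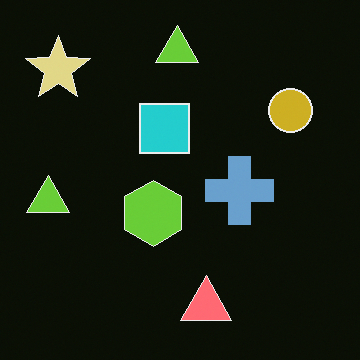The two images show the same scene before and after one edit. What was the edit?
The image was color-inverted (negative).

The light background has become dark and every shape's color is its complement — a photographic negative.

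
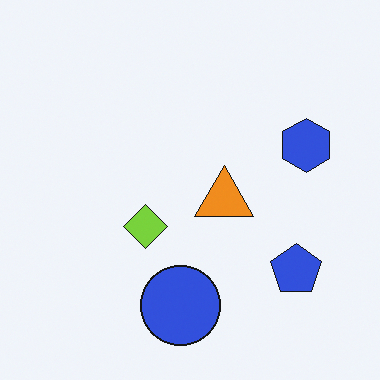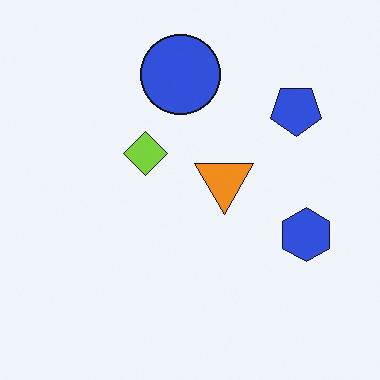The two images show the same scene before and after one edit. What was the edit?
Flipped vertically (top ↔ bottom).

The blue circle is in the bottom of the first image and the top of the second — shapes on opposite sides of the horizontal midline have swapped in a mirror flip.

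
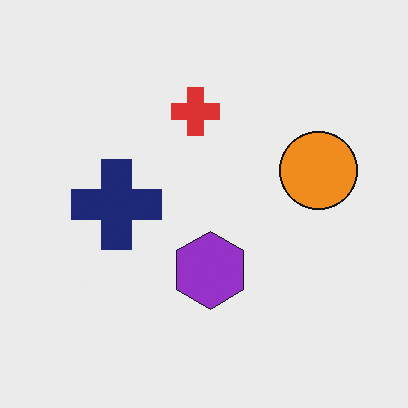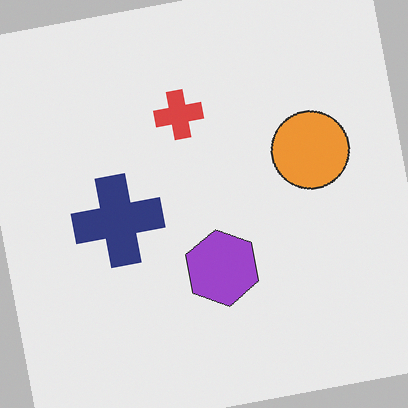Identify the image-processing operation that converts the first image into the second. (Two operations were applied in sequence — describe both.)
The image was rotated counter-clockwise by a few degrees, then given slightly reduced contrast.

Every shape is tilted by the same angle and the image corners show triangular fill wedges — a whole-image rotation by a non-right angle. Tones are pushed toward mid-grey across the whole image — a global contrast change.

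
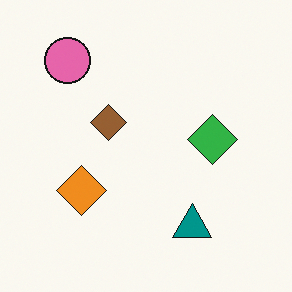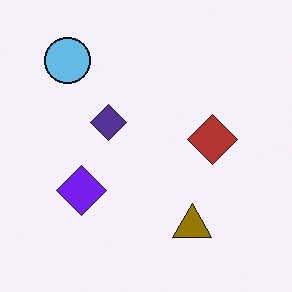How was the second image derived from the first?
It was hue-shifted by a large amount.

Every shape's color has rotated by the same amount around the hue wheel — a uniform hue shift.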